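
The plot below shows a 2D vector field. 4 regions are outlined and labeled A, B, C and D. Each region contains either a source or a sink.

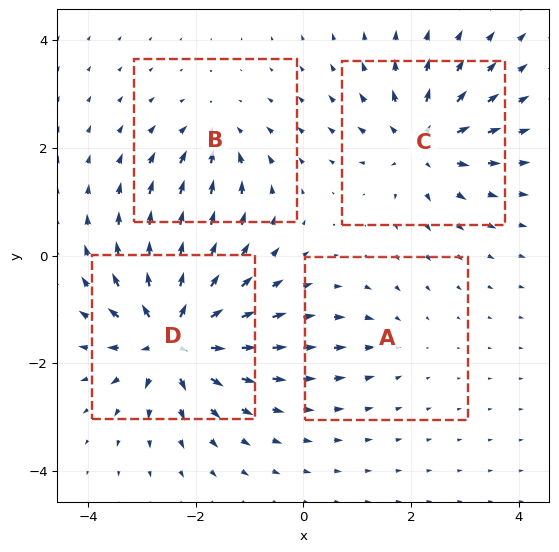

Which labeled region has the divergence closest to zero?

Divergence at each region's feature centre — A: about -2, B: about -4, C: about +6, D: about +9. Region A is closest to zero.

A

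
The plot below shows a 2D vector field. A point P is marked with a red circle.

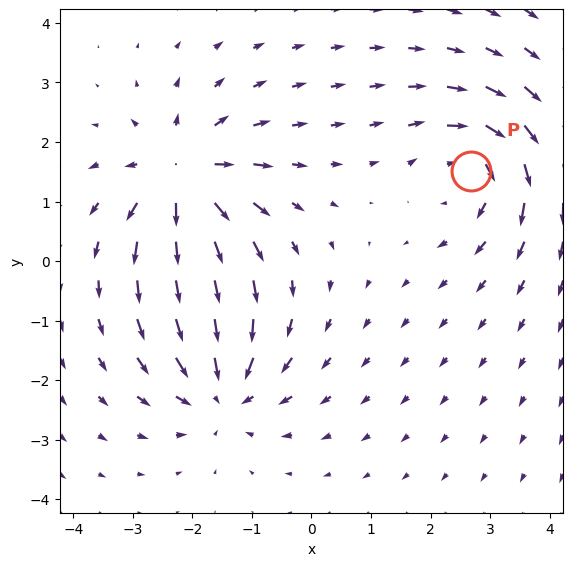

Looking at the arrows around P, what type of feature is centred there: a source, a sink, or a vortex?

vortex

At P (2.7, 1.5) the arrows circulate clockwise. Divergence ≈0, curl about -5 — near-zero divergence with nonzero curl is a vortex.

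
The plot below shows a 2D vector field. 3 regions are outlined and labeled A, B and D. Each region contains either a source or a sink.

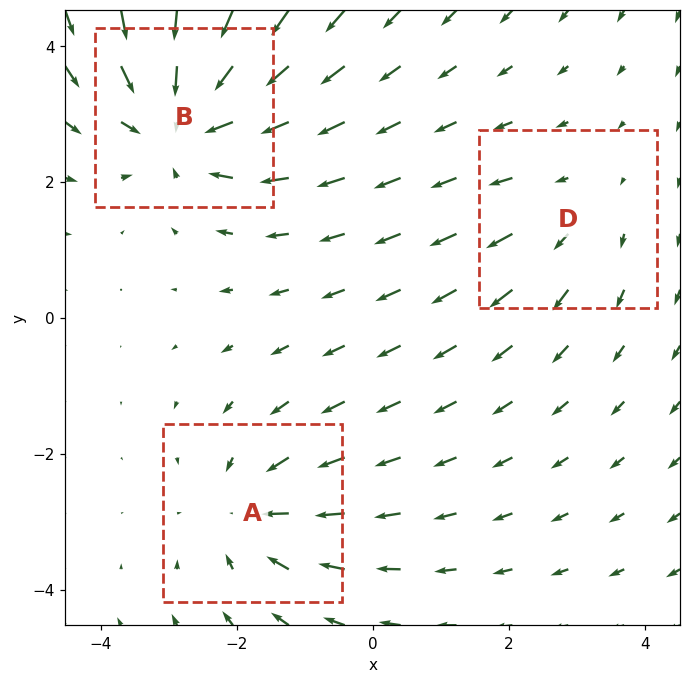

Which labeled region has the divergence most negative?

B

Divergence at each region's feature centre — A: about -3, B: about -5, D: about +2. Region B is most negative.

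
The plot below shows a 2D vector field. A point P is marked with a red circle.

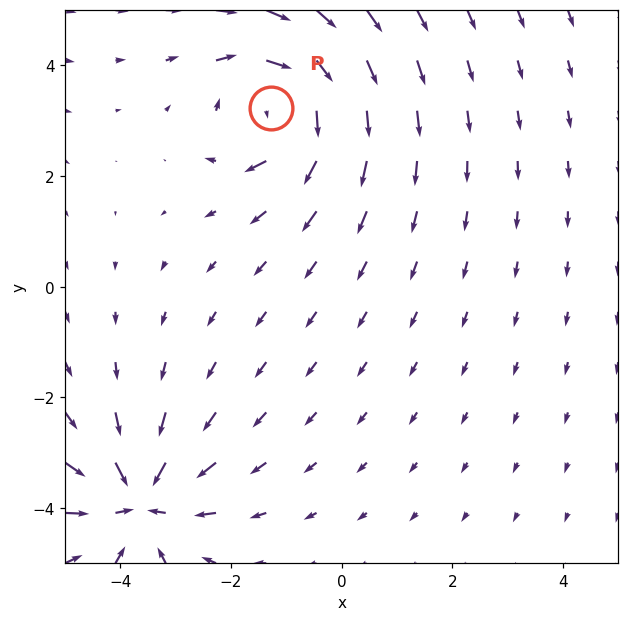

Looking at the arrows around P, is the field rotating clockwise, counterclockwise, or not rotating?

Near P at (-1.3, 3.2) the arrows circulate clockwise. The curl (z-component) there is about -6; negative curl means clockwise rotation.

clockwise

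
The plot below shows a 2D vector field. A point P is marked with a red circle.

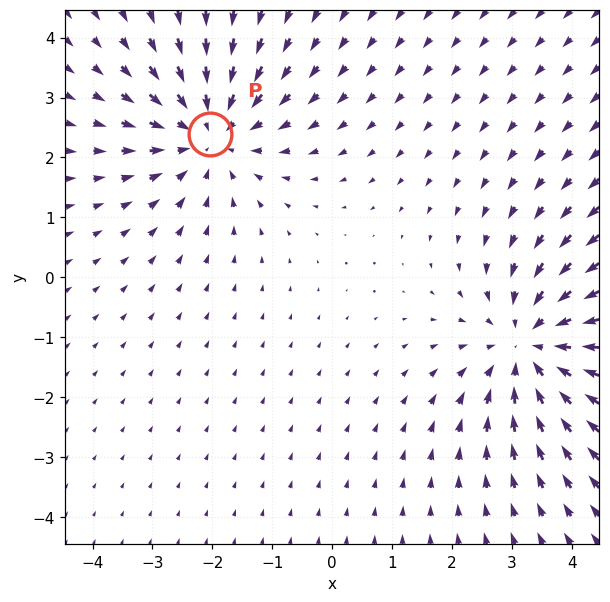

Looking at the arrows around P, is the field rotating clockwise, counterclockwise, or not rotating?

not rotating

Near P at (-2.0, 2.4) the arrows show no circulation. The curl there is ≈0.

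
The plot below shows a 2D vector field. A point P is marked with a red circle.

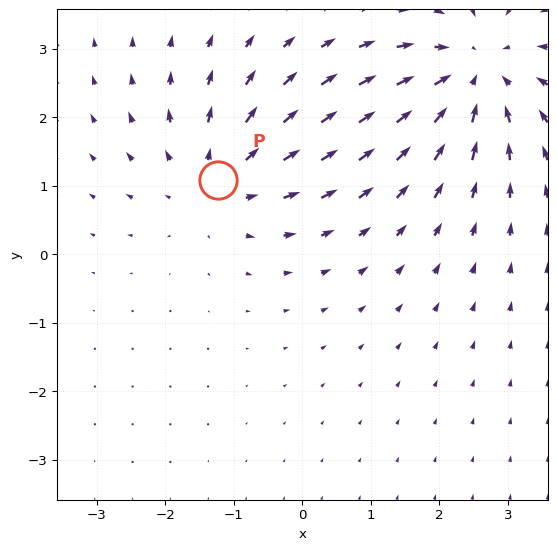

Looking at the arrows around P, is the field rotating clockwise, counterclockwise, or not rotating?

not rotating

Near P at (-1.2, 1.1) the arrows show no circulation. The curl there is ≈0.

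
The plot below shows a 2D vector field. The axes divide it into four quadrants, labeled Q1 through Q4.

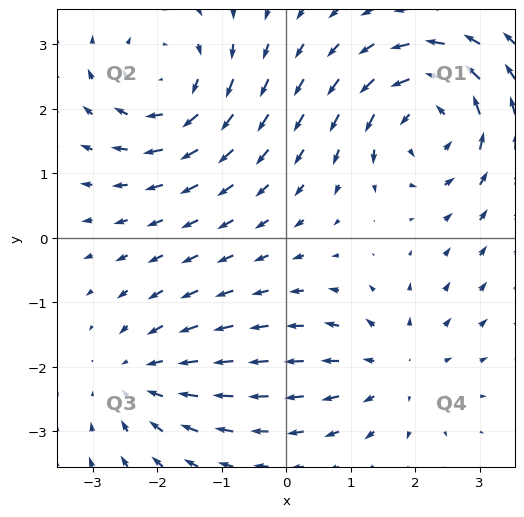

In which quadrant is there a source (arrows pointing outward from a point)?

Q4

The source sits at approximately (1.7, -2.0), which lies in quadrant Q4. The divergence there is about +3, positive as expected for a source.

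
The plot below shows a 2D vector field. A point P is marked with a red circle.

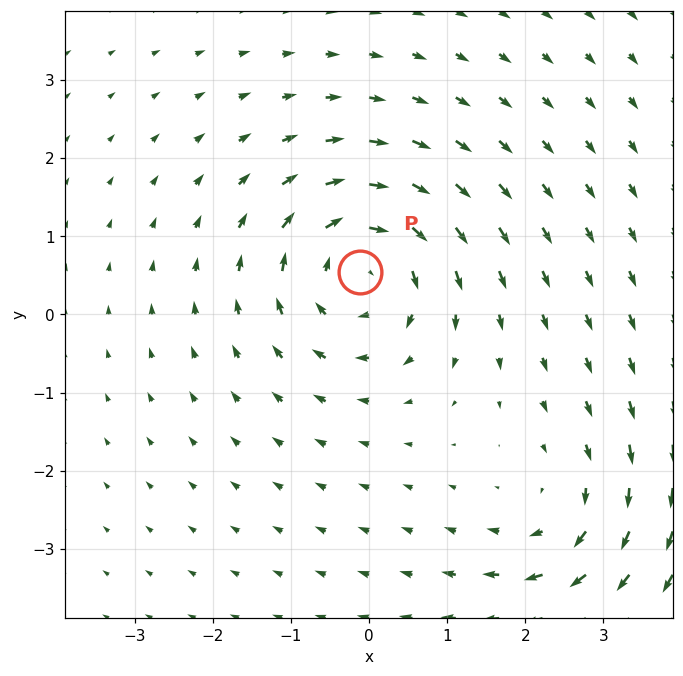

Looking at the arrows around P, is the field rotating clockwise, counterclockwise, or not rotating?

Near P at (-0.1, 0.5) the arrows circulate clockwise. The curl (z-component) there is about -5; negative curl means clockwise rotation.

clockwise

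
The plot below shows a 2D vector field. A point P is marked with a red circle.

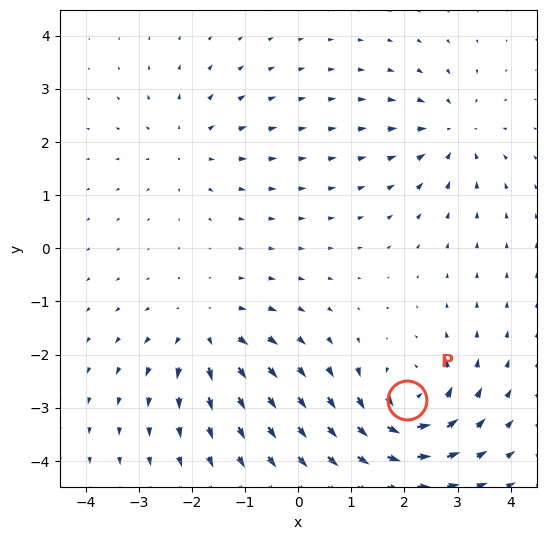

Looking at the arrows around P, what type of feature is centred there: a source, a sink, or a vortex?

vortex

At P (2.0, -2.9) the arrows circulate counterclockwise. Divergence ≈0, curl about +6 — near-zero divergence with nonzero curl is a vortex.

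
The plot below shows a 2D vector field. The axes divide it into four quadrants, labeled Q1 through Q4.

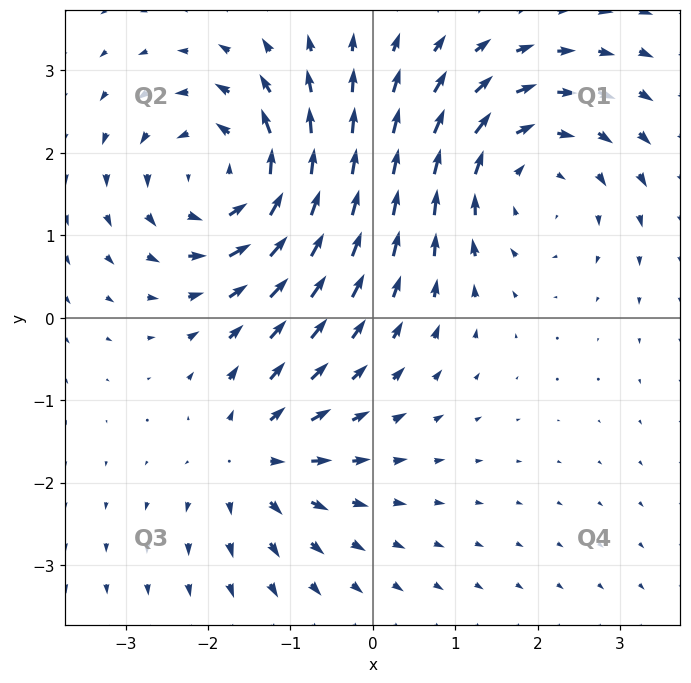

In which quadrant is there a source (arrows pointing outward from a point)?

The source sits at approximately (-1.5, -1.7), which lies in quadrant Q3. The divergence there is about +4, positive as expected for a source.

Q3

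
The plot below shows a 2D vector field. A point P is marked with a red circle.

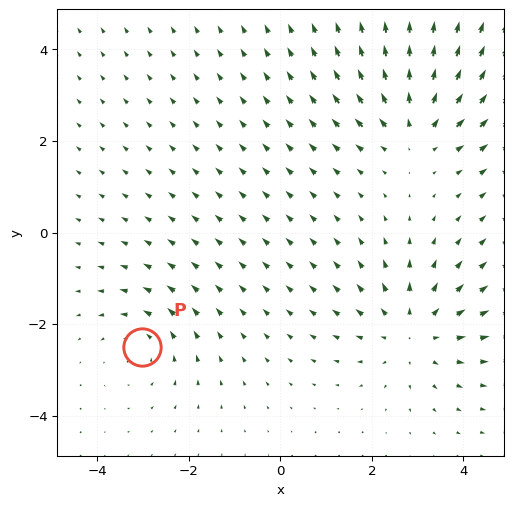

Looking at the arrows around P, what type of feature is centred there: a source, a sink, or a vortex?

At P (-3.0, -2.5) the arrows circulate counterclockwise. Divergence ≈0, curl about +2 — near-zero divergence with nonzero curl is a vortex.

vortex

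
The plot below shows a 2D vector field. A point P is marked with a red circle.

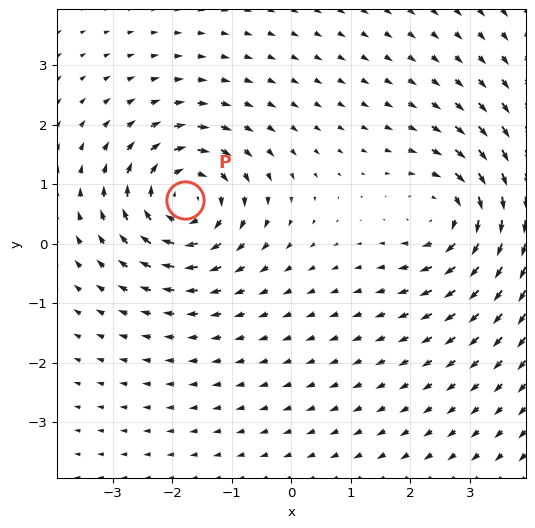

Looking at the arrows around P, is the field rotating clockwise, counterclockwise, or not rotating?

clockwise

Near P at (-1.8, 0.7) the arrows circulate clockwise. The curl (z-component) there is about -5; negative curl means clockwise rotation.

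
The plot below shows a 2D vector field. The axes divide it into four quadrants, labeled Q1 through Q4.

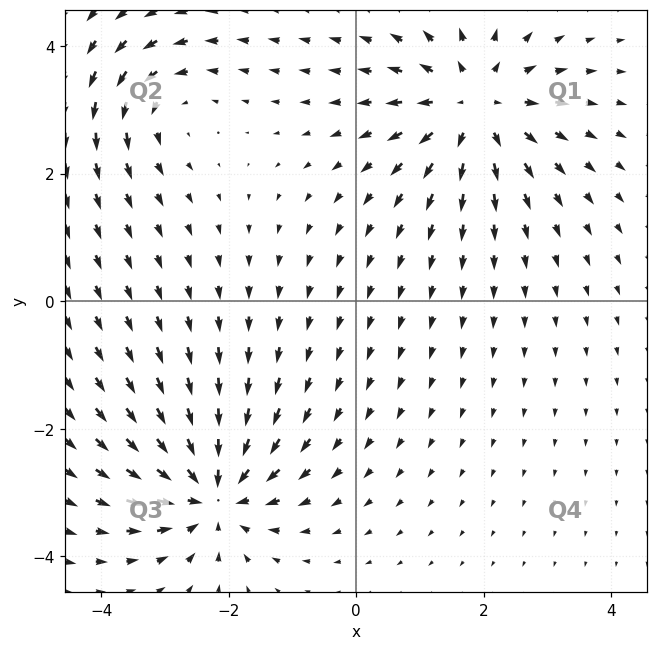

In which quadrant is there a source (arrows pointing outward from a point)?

Q1

The source sits at approximately (1.9, 3.1), which lies in quadrant Q1. The divergence there is about +5, positive as expected for a source.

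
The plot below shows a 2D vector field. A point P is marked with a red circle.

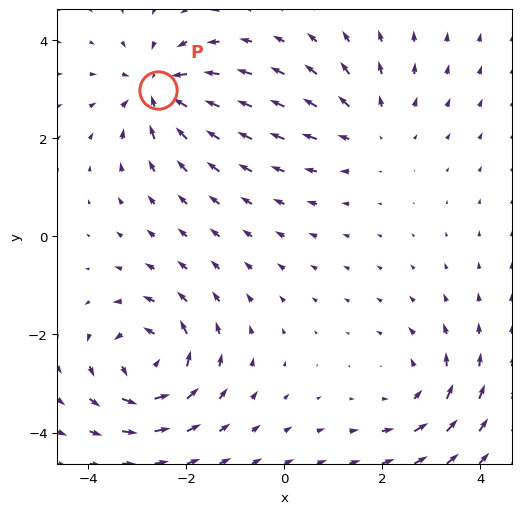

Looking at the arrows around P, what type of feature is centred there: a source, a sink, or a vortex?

sink

At P (-2.6, 3.0) the arrows converge inward. Divergence about -5, curl ≈0 — negative divergence with near-zero curl is a sink.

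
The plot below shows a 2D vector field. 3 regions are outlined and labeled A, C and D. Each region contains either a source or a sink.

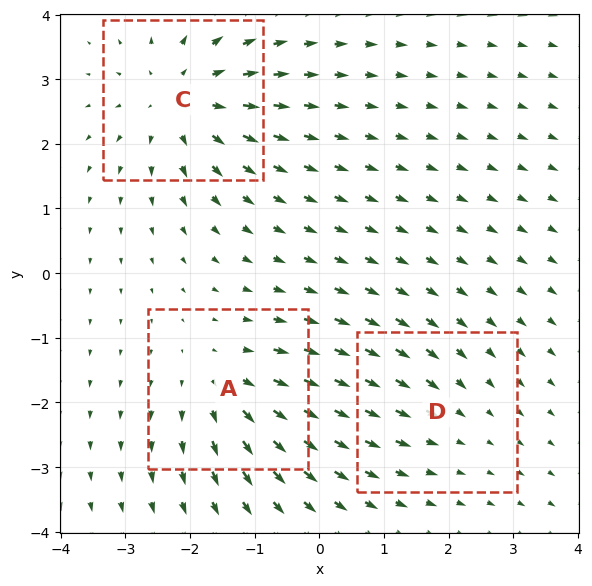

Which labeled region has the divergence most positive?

Divergence at each region's feature centre — A: about +3, C: about +4, D: about -2. Region C is most positive.

C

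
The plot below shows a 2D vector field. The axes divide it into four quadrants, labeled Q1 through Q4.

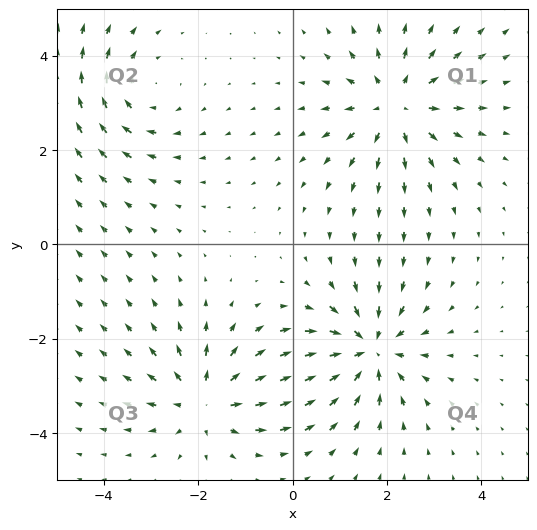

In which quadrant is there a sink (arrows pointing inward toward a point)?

Q4

The sink sits at approximately (1.6, -2.2), which lies in quadrant Q4. The divergence there is about -5, negative as expected for a sink.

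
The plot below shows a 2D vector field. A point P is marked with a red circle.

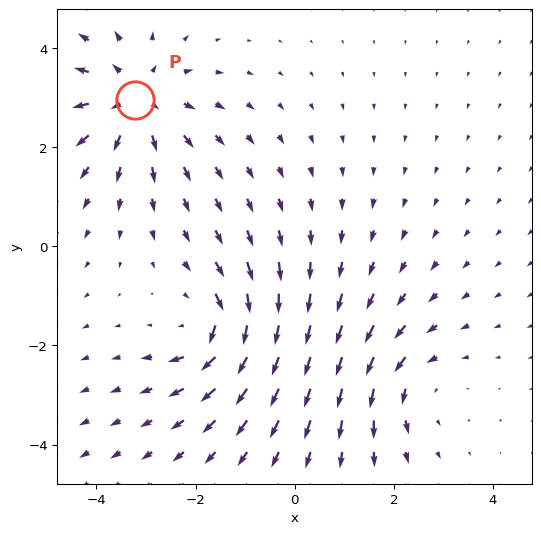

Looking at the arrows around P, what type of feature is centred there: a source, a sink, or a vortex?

source

At P (-3.2, 2.9) the arrows spread outward. Divergence about +5, curl ≈0 — positive divergence with near-zero curl is a source.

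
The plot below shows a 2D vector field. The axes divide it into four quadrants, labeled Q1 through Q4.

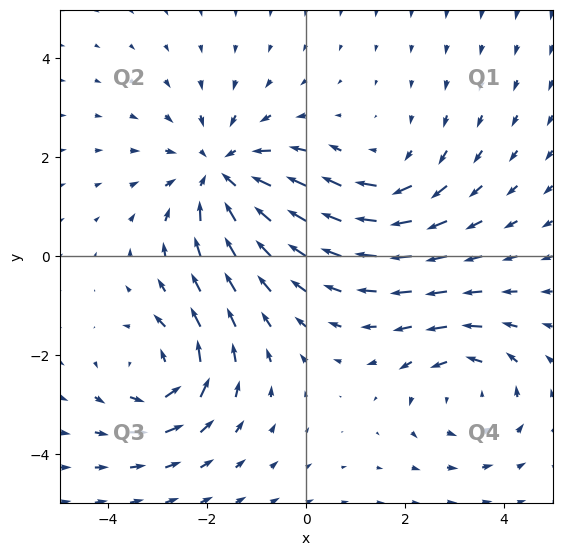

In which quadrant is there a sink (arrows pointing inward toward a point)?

The sink sits at approximately (-1.7, 1.7), which lies in quadrant Q2. The divergence there is about -4, negative as expected for a sink.

Q2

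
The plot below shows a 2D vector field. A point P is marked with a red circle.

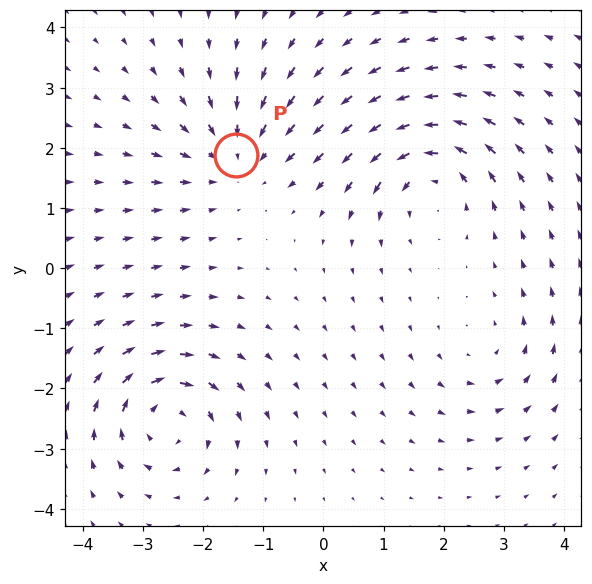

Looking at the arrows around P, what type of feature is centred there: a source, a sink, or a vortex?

sink

At P (-1.5, 1.9) the arrows converge inward. Divergence about -4, curl ≈0 — negative divergence with near-zero curl is a sink.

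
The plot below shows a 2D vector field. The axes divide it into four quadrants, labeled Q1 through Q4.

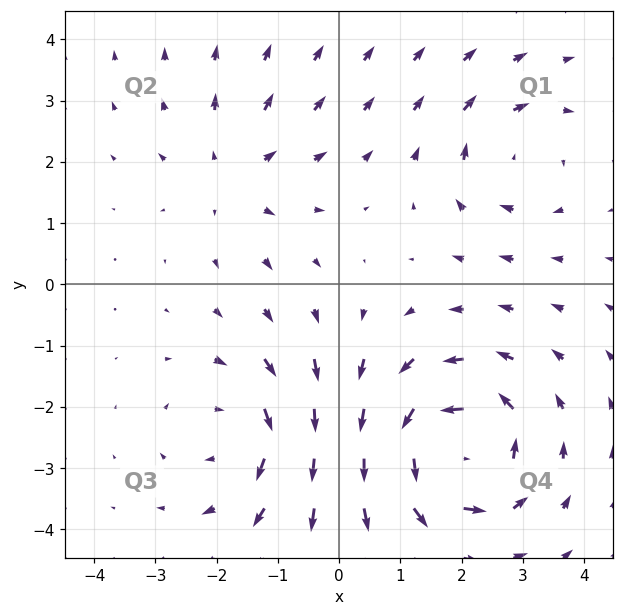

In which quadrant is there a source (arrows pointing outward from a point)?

The source sits at approximately (-1.7, 1.8), which lies in quadrant Q2. The divergence there is about +2, positive as expected for a source.

Q2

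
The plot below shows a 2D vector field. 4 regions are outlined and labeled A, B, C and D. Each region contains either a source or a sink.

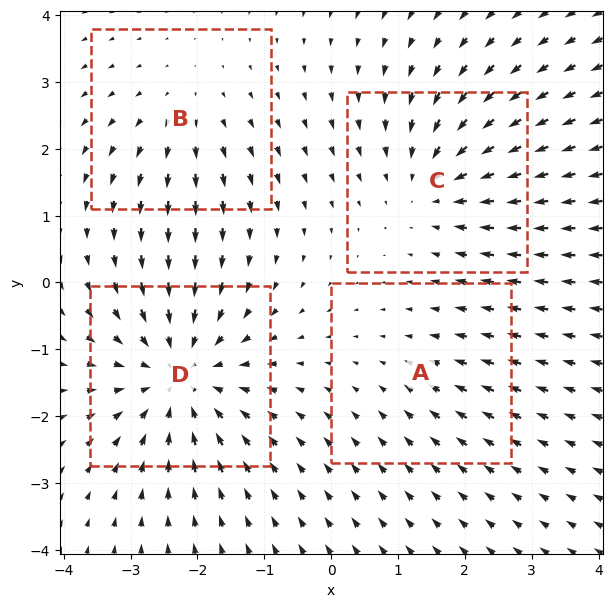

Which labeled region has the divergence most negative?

Divergence at each region's feature centre — A: about -2, B: about +3, C: about -4, D: about -6. Region D is most negative.

D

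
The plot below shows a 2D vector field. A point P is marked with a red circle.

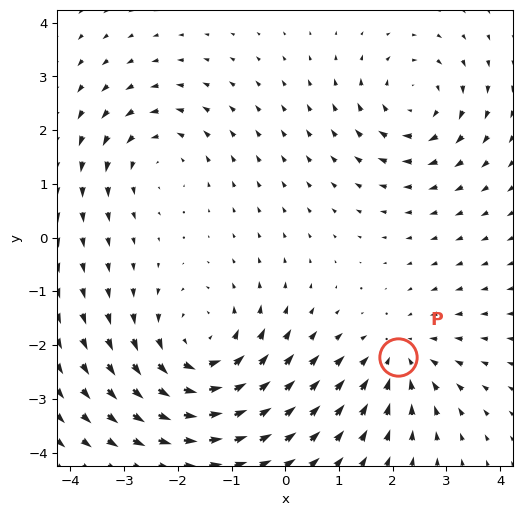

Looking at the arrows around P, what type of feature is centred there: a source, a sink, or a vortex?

At P (2.1, -2.2) the arrows converge inward. Divergence about -3, curl ≈0 — negative divergence with near-zero curl is a sink.

sink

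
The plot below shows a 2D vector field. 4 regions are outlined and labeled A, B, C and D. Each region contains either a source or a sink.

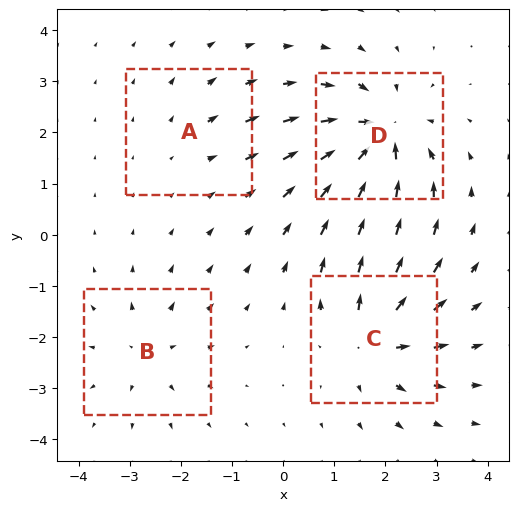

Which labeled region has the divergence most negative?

D

Divergence at each region's feature centre — A: about +2, B: about +4, C: about +6, D: about -8. Region D is most negative.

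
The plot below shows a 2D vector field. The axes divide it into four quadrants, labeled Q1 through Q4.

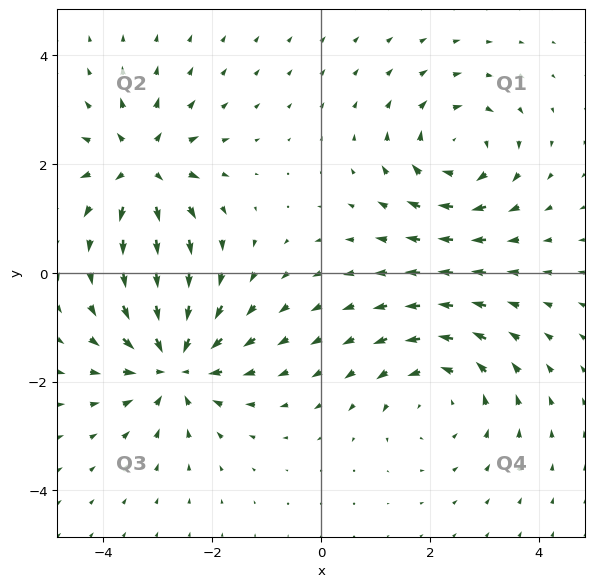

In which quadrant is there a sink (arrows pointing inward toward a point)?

Q3

The sink sits at approximately (-2.7, -1.7), which lies in quadrant Q3. The divergence there is about -6, negative as expected for a sink.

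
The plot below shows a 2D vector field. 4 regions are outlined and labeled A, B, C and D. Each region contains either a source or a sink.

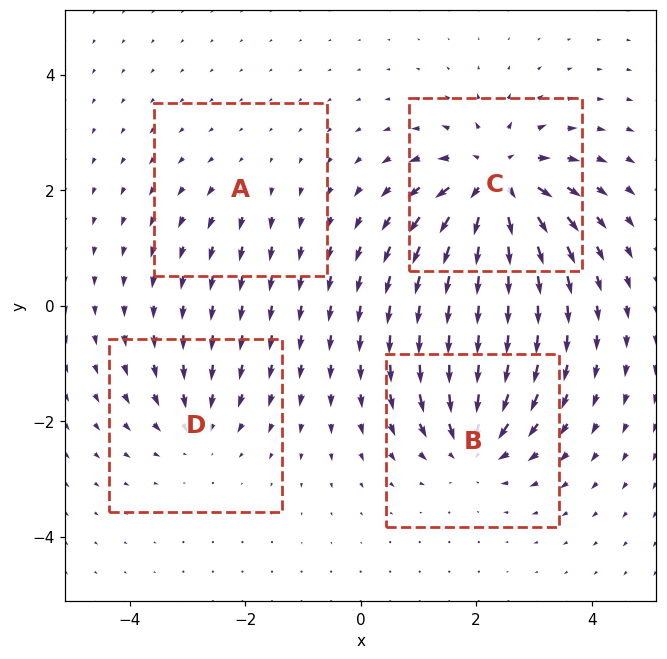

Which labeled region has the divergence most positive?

Divergence at each region's feature centre — A: about +2, B: about -6, C: about +9, D: about -4. Region C is most positive.

C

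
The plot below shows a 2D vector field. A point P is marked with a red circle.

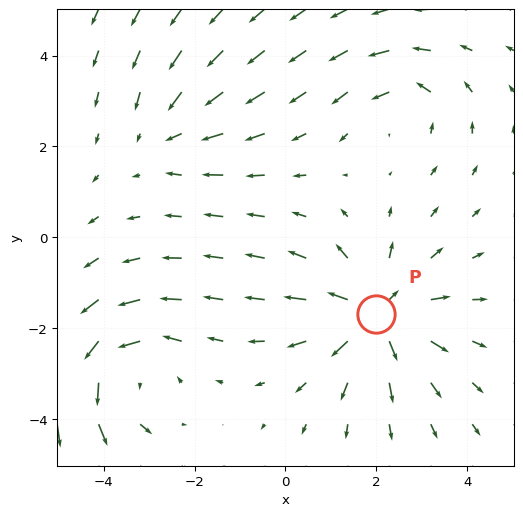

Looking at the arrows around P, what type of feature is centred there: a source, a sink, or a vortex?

source

At P (2.0, -1.7) the arrows spread outward. Divergence about +5, curl ≈0 — positive divergence with near-zero curl is a source.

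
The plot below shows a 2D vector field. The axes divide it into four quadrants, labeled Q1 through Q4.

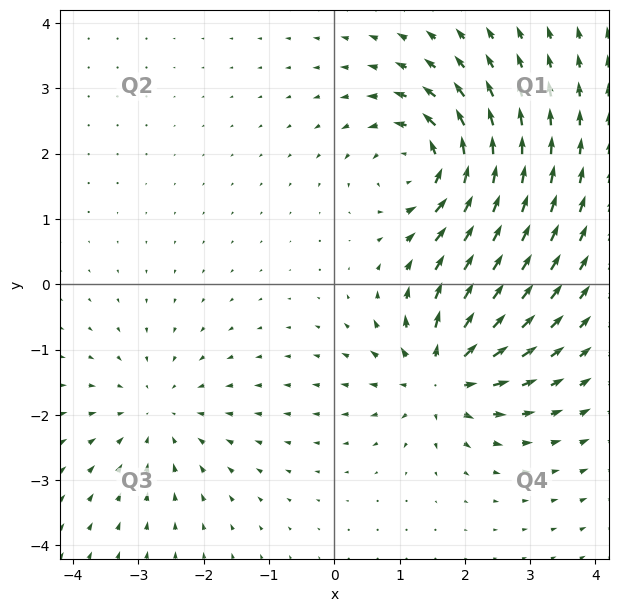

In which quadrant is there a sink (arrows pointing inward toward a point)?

The sink sits at approximately (-2.7, -2.0), which lies in quadrant Q3. The divergence there is about -2, negative as expected for a sink.

Q3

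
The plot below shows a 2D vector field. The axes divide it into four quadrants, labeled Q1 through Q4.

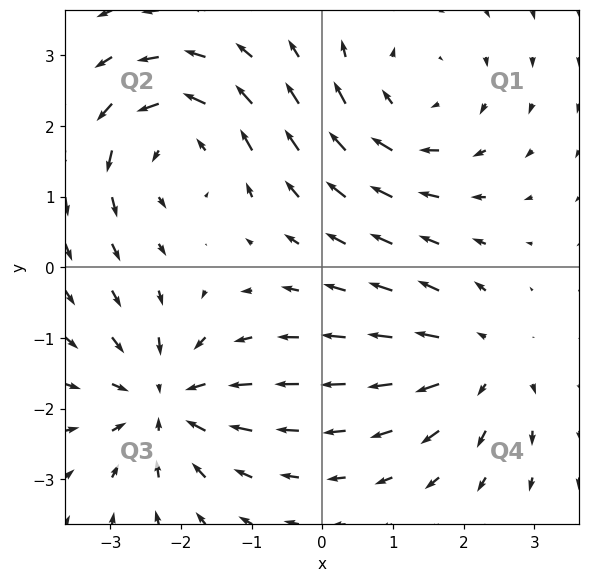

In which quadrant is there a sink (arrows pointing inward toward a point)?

Q3

The sink sits at approximately (-2.2, -1.9), which lies in quadrant Q3. The divergence there is about -5, negative as expected for a sink.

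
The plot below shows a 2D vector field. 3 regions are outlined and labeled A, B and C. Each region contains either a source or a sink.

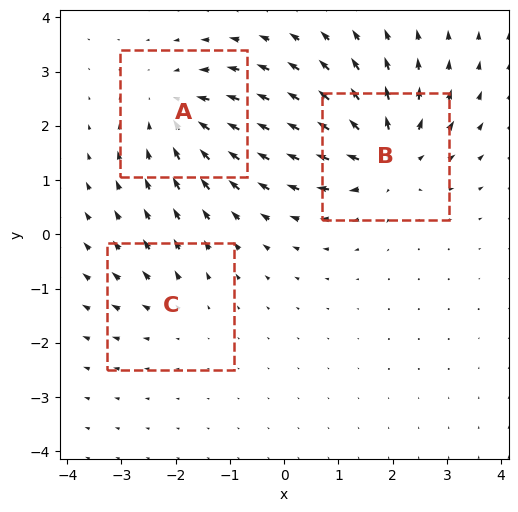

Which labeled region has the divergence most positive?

B

Divergence at each region's feature centre — A: about -4, B: about +5, C: about +2. Region B is most positive.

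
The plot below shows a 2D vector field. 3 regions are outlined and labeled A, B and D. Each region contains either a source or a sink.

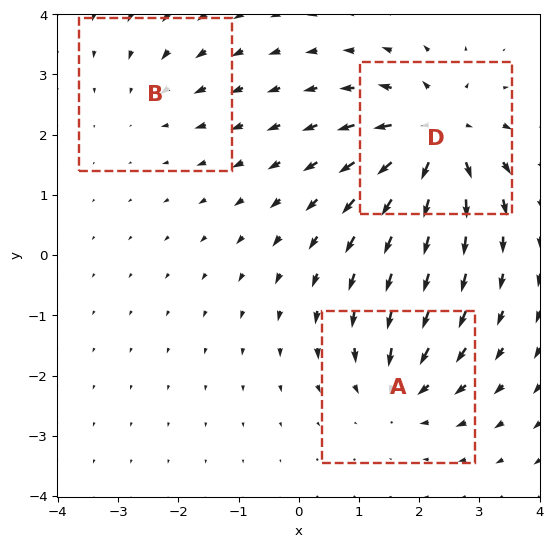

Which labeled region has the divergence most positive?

Divergence at each region's feature centre — A: about -4, B: about -2, D: about +6. Region D is most positive.

D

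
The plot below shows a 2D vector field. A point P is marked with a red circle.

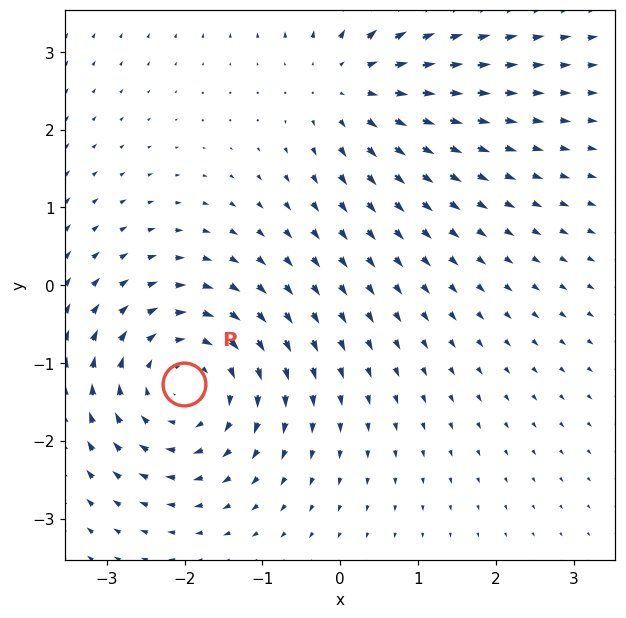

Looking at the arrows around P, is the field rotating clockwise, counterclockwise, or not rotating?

clockwise

Near P at (-2.0, -1.3) the arrows circulate clockwise. The curl (z-component) there is about -5; negative curl means clockwise rotation.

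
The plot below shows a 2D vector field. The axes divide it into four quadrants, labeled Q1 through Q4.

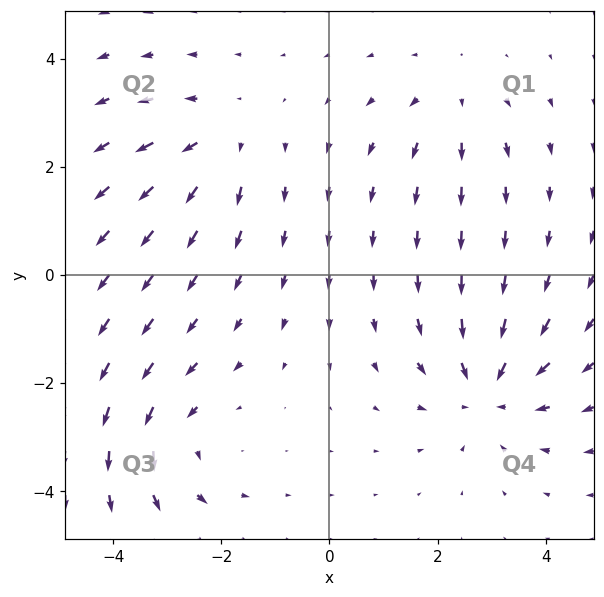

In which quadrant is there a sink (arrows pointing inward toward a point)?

The sink sits at approximately (2.9, -2.1), which lies in quadrant Q4. The divergence there is about -4, negative as expected for a sink.

Q4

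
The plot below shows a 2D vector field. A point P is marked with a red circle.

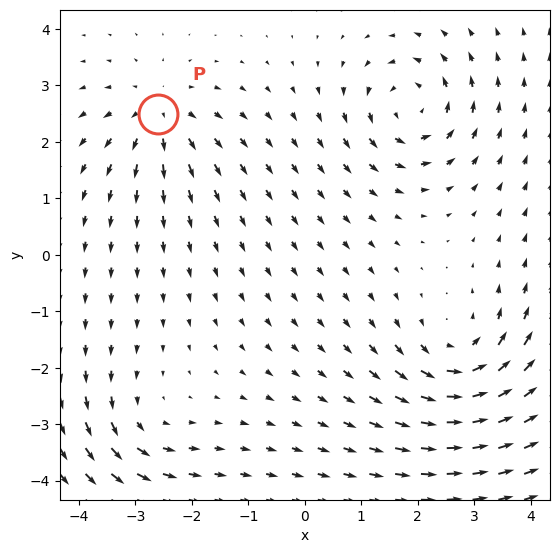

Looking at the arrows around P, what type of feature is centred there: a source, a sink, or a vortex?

At P (-2.6, 2.5) the arrows spread outward. Divergence about +4, curl ≈0 — positive divergence with near-zero curl is a source.

source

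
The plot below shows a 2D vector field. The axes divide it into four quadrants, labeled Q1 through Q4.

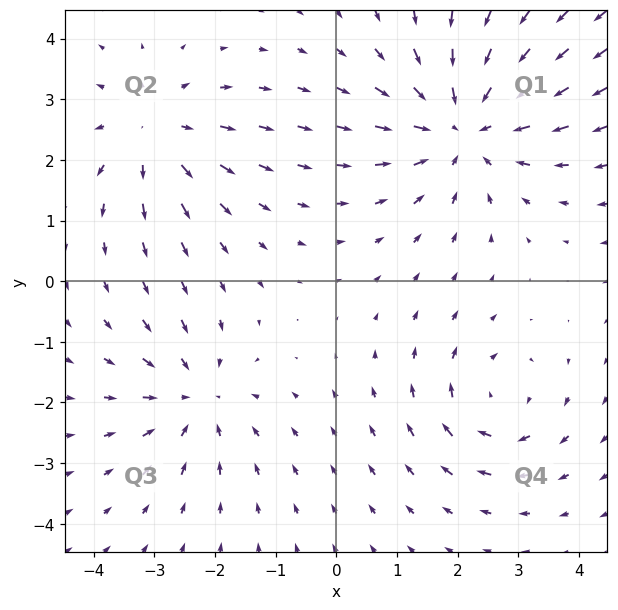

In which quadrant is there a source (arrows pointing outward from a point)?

Q2

The source sits at approximately (-3.0, 2.5), which lies in quadrant Q2. The divergence there is about +3, positive as expected for a source.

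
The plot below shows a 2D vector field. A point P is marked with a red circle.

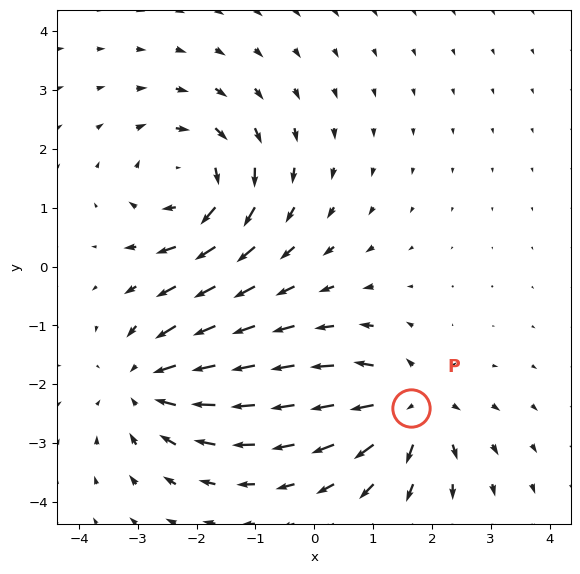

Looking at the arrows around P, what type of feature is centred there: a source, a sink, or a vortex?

source

At P (1.6, -2.4) the arrows spread outward. Divergence about +6, curl ≈0 — positive divergence with near-zero curl is a source.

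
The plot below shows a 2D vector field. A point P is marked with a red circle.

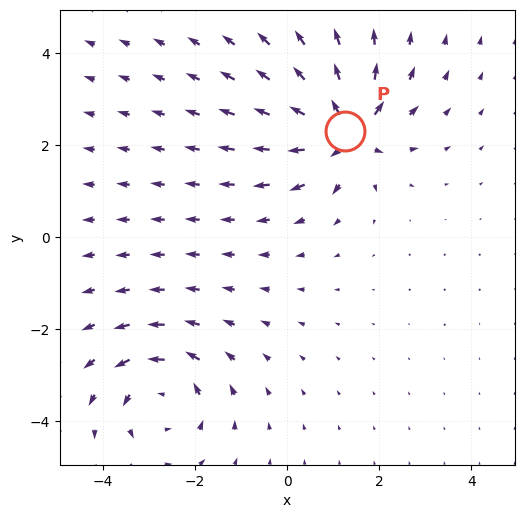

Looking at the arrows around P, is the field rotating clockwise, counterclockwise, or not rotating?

not rotating

Near P at (1.3, 2.3) the arrows show no circulation. The curl there is ≈0.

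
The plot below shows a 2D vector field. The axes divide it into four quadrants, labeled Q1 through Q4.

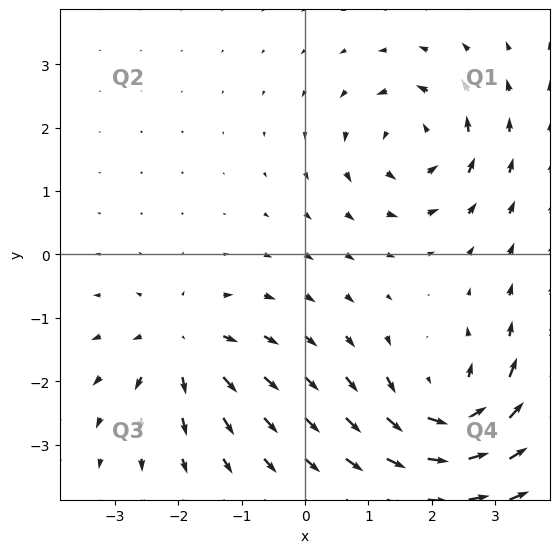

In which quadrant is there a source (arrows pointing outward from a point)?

The source sits at approximately (-1.9, -1.4), which lies in quadrant Q3. The divergence there is about +4, positive as expected for a source.

Q3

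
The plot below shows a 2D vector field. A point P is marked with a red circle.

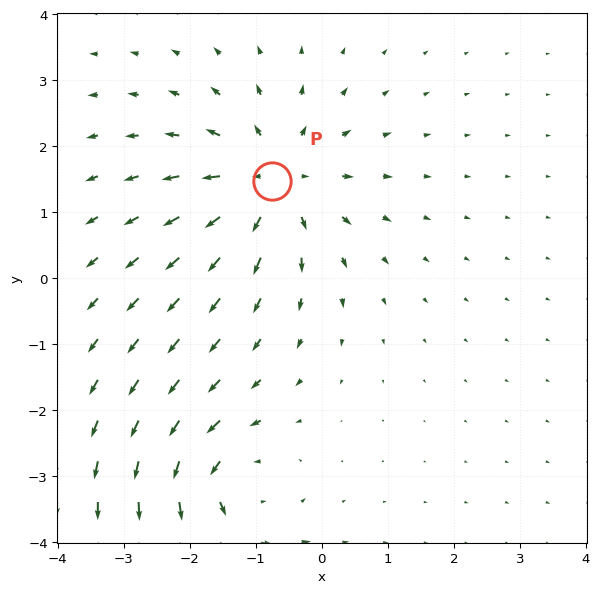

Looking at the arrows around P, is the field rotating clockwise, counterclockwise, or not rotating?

not rotating

Near P at (-0.8, 1.5) the arrows show no circulation. The curl there is ≈0.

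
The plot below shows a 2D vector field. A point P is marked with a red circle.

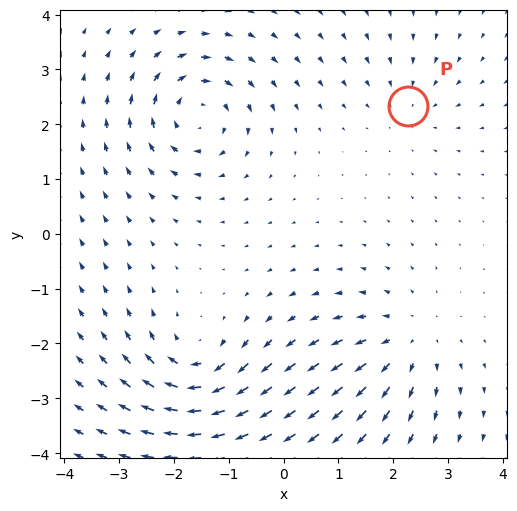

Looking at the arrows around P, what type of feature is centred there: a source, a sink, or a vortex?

sink

At P (2.3, 2.3) the arrows converge inward. Divergence about -2, curl ≈0 — negative divergence with near-zero curl is a sink.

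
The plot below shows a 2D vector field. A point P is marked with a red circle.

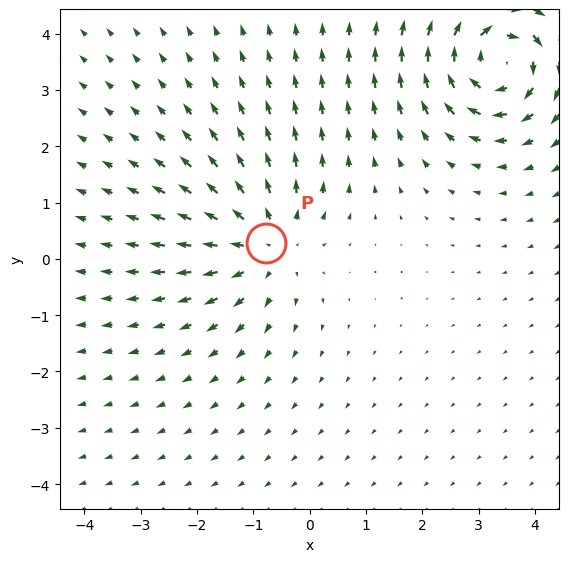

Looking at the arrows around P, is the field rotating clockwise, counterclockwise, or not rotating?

not rotating

Near P at (-0.8, 0.3) the arrows show no circulation. The curl there is ≈0.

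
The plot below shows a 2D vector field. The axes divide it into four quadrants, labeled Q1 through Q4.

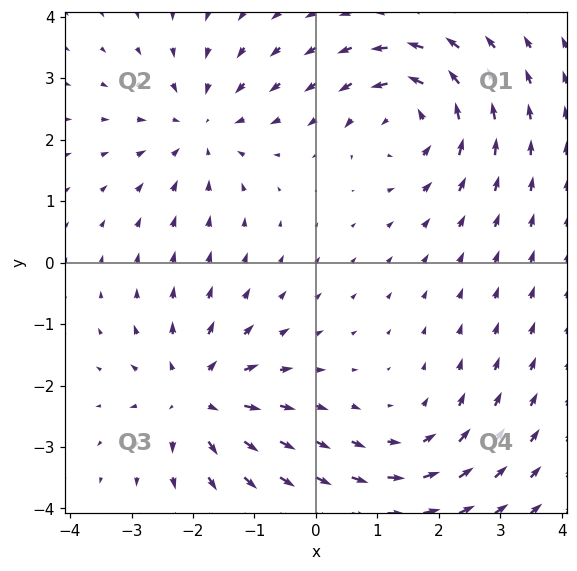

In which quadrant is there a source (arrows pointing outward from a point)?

Q3

The source sits at approximately (-2.0, -2.2), which lies in quadrant Q3. The divergence there is about +4, positive as expected for a source.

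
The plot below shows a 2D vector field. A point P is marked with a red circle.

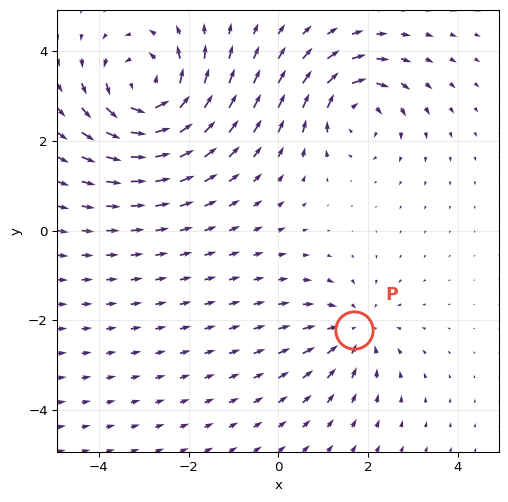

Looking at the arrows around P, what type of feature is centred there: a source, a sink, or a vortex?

sink

At P (1.7, -2.2) the arrows converge inward. Divergence about -3, curl ≈0 — negative divergence with near-zero curl is a sink.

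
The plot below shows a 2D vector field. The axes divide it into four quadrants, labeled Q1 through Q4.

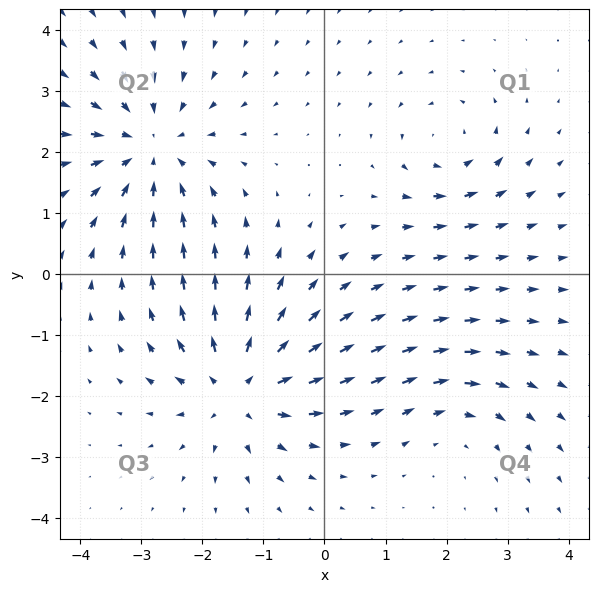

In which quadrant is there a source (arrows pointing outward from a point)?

Q3

The source sits at approximately (-1.4, -1.9), which lies in quadrant Q3. The divergence there is about +5, positive as expected for a source.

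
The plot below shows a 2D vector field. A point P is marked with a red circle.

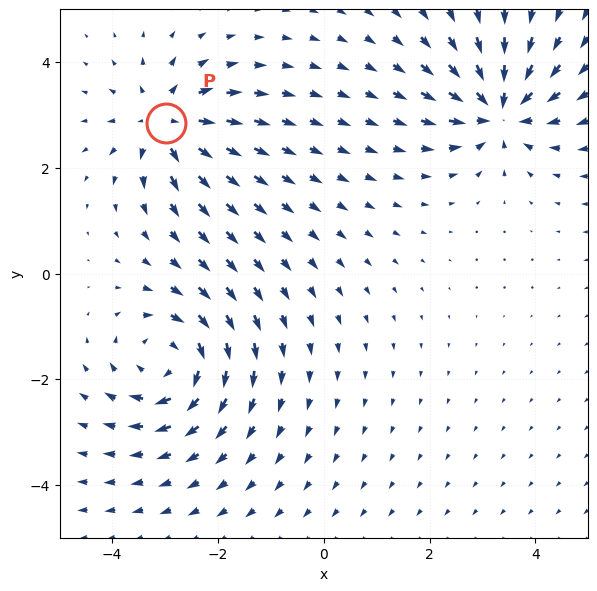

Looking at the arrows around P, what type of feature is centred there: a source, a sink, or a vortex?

At P (-3.0, 2.8) the arrows spread outward. Divergence about +4, curl ≈0 — positive divergence with near-zero curl is a source.

source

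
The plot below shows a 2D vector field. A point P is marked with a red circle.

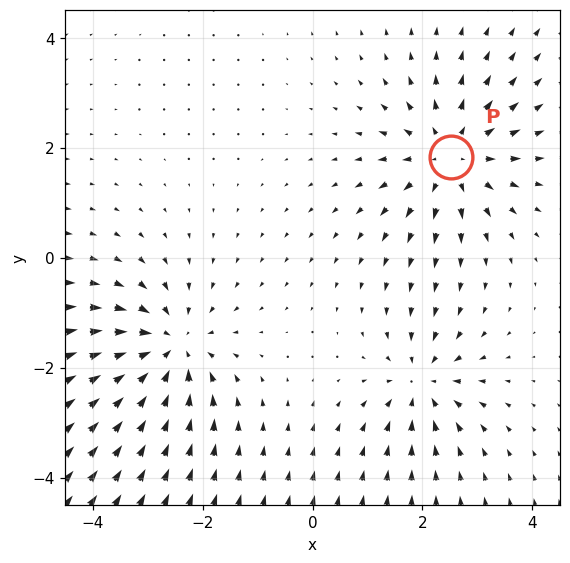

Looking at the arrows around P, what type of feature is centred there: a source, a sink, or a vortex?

At P (2.5, 1.8) the arrows spread outward. Divergence about +4, curl ≈0 — positive divergence with near-zero curl is a source.

source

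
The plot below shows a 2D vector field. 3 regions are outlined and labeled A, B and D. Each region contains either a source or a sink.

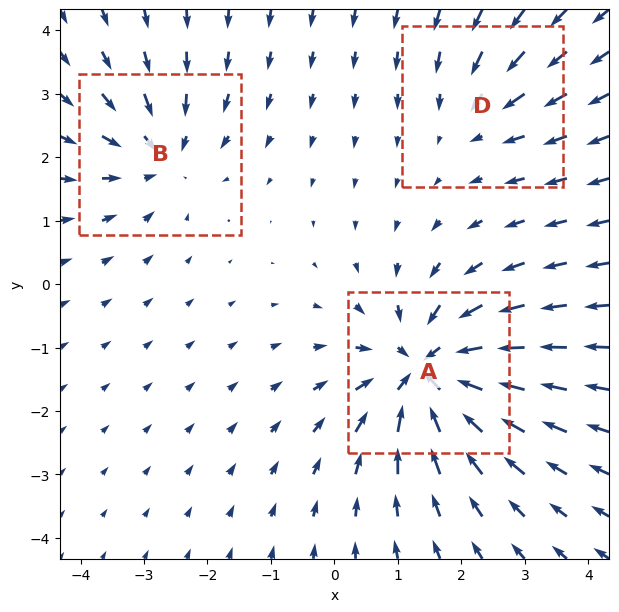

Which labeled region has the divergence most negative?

Divergence at each region's feature centre — A: about -6, B: about -3, D: about -2. Region A is most negative.

A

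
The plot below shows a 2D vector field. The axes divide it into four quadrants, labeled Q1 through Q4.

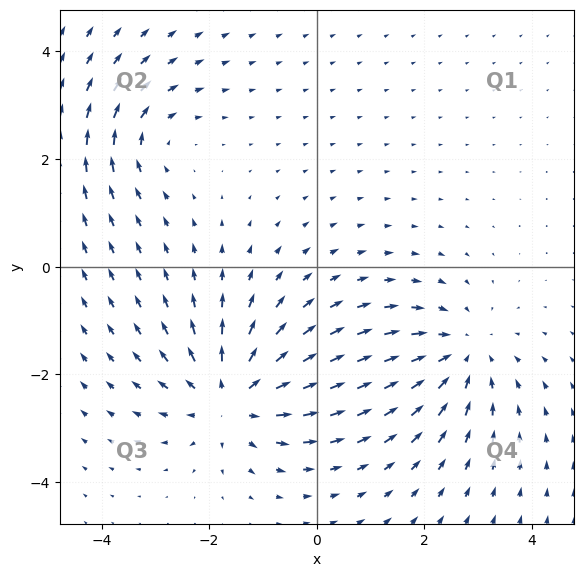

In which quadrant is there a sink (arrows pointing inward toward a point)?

Q4

The sink sits at approximately (2.7, -1.6), which lies in quadrant Q4. The divergence there is about -3, negative as expected for a sink.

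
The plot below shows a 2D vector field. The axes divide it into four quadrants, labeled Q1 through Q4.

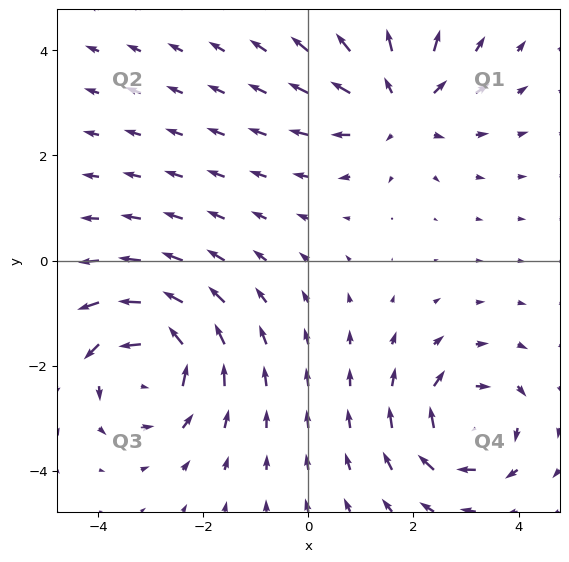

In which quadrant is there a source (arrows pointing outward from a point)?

Q1

The source sits at approximately (1.7, 3.0), which lies in quadrant Q1. The divergence there is about +4, positive as expected for a source.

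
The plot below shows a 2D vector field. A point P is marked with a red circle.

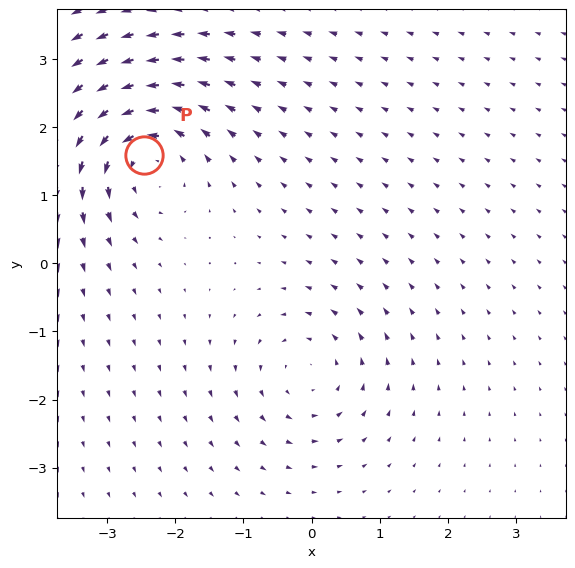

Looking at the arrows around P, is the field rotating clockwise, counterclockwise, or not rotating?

Near P at (-2.5, 1.6) the arrows circulate counterclockwise. The curl (z-component) there is about +5; positive curl means counterclockwise rotation.

counterclockwise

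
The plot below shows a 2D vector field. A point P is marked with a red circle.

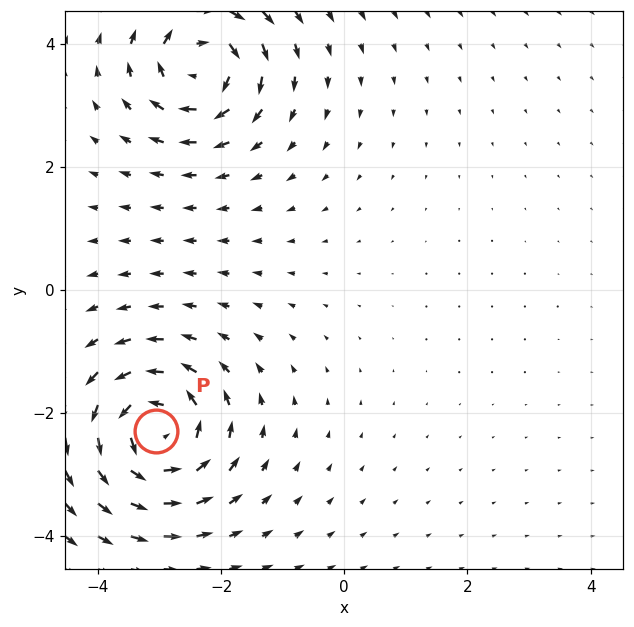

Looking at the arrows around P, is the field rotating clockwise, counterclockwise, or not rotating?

Near P at (-3.1, -2.3) the arrows circulate counterclockwise. The curl (z-component) there is about +6; positive curl means counterclockwise rotation.

counterclockwise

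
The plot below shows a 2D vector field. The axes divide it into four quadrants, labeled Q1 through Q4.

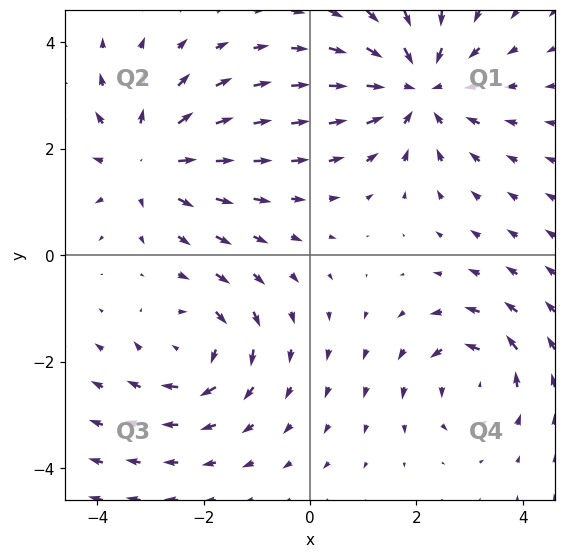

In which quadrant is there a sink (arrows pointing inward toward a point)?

Q1

The sink sits at approximately (2.0, 3.1), which lies in quadrant Q1. The divergence there is about -4, negative as expected for a sink.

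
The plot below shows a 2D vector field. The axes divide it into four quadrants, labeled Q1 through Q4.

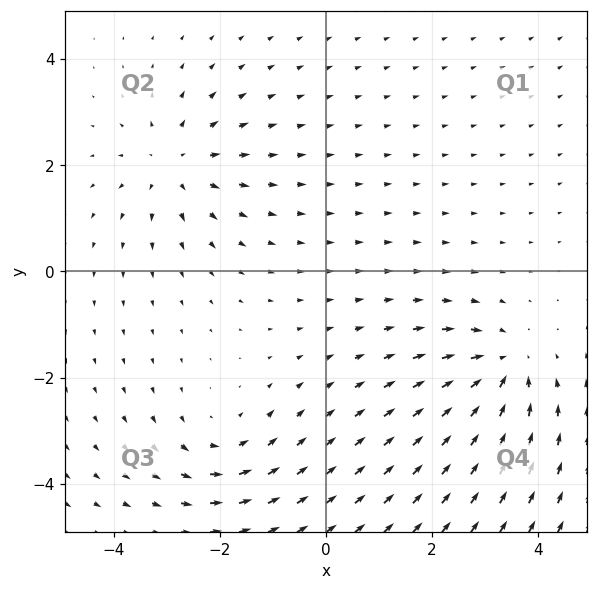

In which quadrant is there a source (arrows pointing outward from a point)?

The source sits at approximately (-2.8, 2.0), which lies in quadrant Q2. The divergence there is about +4, positive as expected for a source.

Q2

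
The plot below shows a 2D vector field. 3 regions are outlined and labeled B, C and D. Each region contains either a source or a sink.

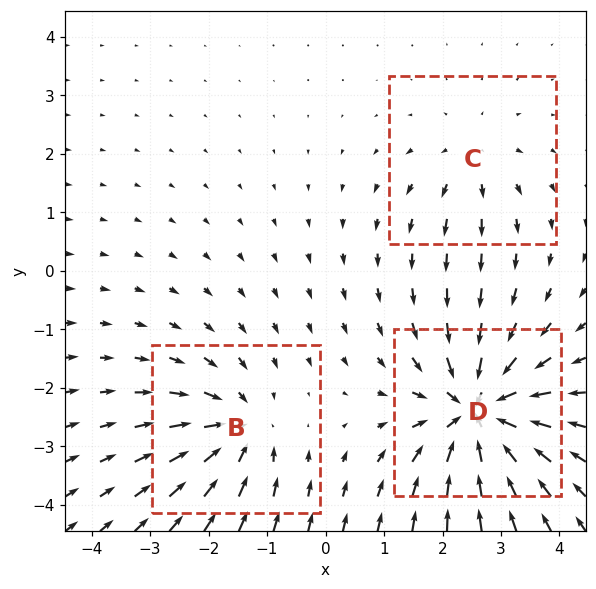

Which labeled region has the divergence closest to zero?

C

Divergence at each region's feature centre — B: about -4, C: about +2, D: about -6. Region C is closest to zero.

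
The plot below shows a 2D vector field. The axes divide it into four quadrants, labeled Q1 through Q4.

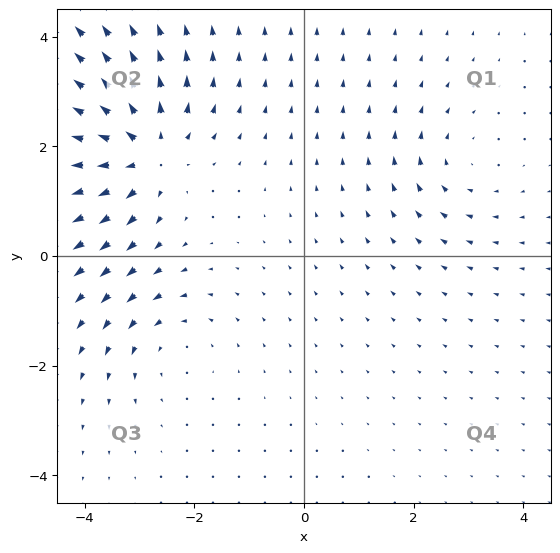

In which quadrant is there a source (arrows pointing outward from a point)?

Q2

The source sits at approximately (-2.9, 1.9), which lies in quadrant Q2. The divergence there is about +5, positive as expected for a source.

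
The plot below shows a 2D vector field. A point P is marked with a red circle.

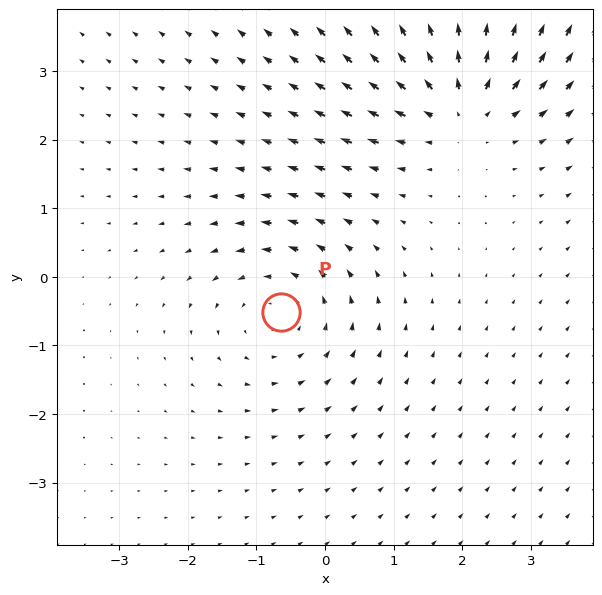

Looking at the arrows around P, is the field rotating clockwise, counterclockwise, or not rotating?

counterclockwise

Near P at (-0.6, -0.5) the arrows circulate counterclockwise. The curl (z-component) there is about +3; positive curl means counterclockwise rotation.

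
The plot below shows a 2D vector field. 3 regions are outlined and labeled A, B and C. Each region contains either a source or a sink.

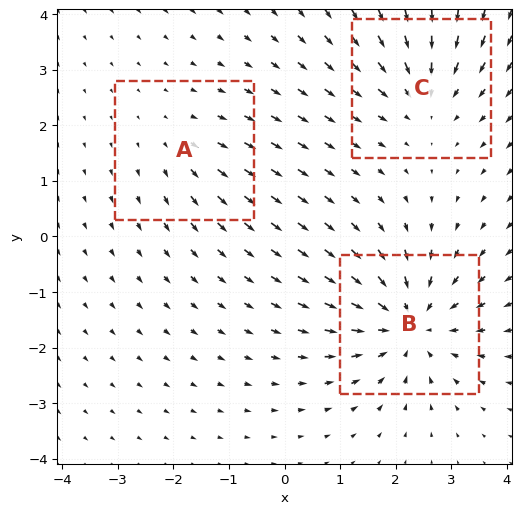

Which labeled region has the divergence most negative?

B

Divergence at each region's feature centre — A: about +2, B: about -5, C: about -3. Region B is most negative.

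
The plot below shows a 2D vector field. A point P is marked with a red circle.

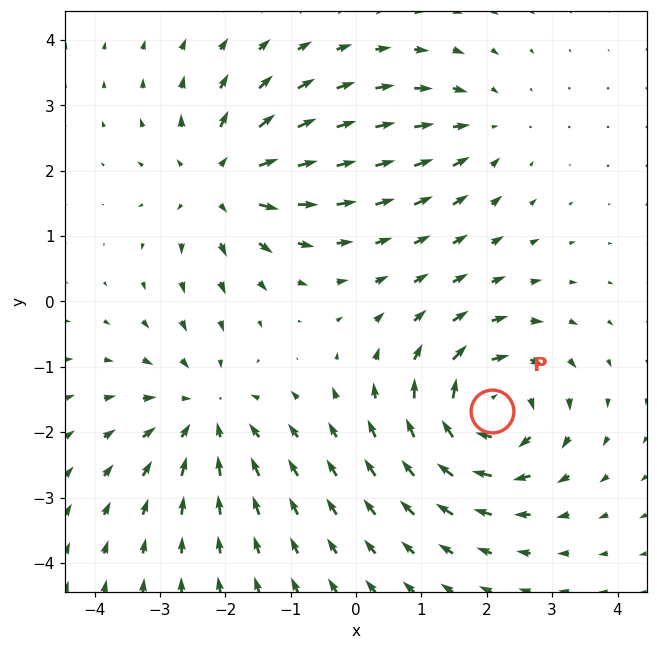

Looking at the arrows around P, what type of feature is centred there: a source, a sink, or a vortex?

At P (2.1, -1.7) the arrows circulate clockwise. Divergence ≈0, curl about -6 — near-zero divergence with nonzero curl is a vortex.

vortex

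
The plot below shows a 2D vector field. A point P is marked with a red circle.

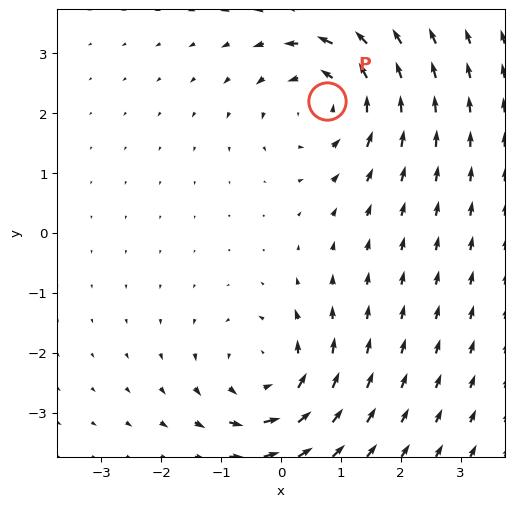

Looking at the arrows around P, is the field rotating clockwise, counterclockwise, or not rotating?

counterclockwise

Near P at (0.8, 2.2) the arrows circulate counterclockwise. The curl (z-component) there is about +3; positive curl means counterclockwise rotation.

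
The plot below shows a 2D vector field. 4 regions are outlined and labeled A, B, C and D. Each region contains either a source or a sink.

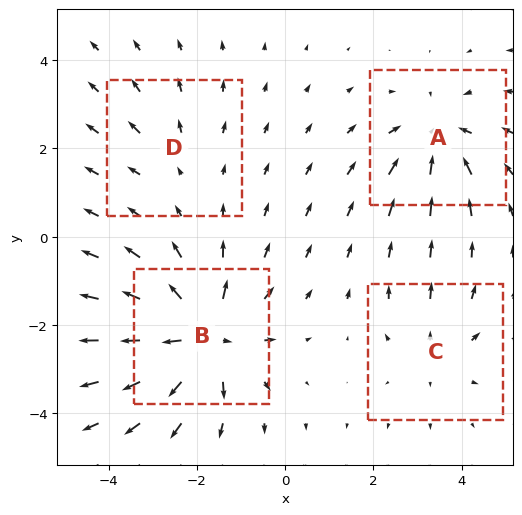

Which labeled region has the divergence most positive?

B

Divergence at each region's feature centre — A: about -5, B: about +7, C: about +3, D: about +2. Region B is most positive.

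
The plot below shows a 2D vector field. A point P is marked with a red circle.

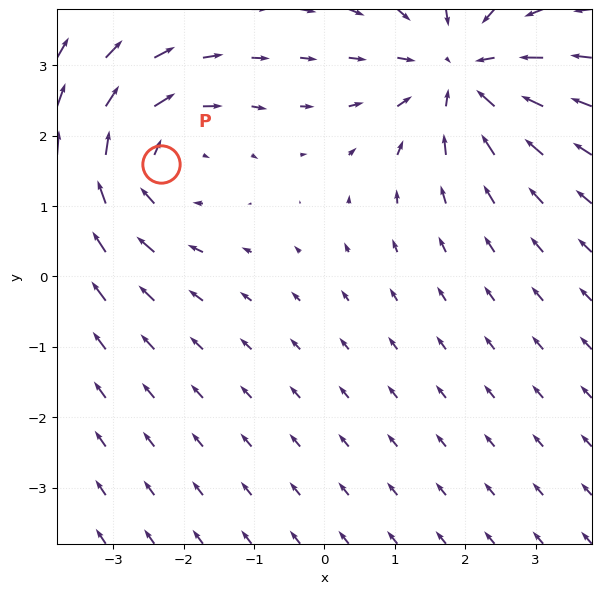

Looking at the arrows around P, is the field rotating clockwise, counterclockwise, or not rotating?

Near P at (-2.3, 1.6) the arrows circulate clockwise. The curl (z-component) there is about -4; negative curl means clockwise rotation.

clockwise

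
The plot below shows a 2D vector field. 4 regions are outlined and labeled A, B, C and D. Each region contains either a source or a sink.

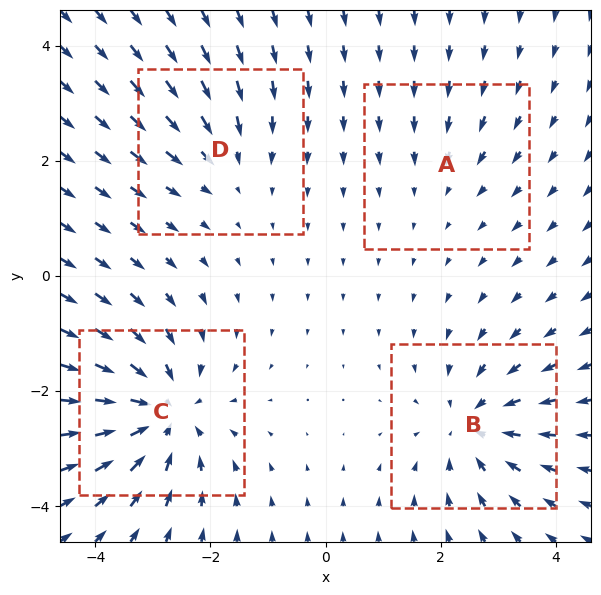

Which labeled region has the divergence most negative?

C

Divergence at each region's feature centre — A: about -2, B: about -5, C: about -6, D: about -3. Region C is most negative.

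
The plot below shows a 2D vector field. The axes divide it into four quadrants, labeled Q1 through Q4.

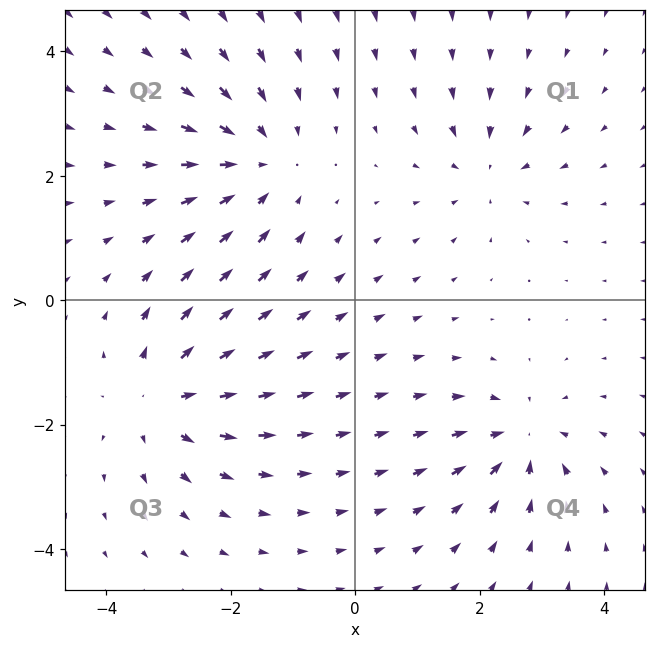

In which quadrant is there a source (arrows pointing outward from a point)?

Q3

The source sits at approximately (-3.1, -1.6), which lies in quadrant Q3. The divergence there is about +5, positive as expected for a source.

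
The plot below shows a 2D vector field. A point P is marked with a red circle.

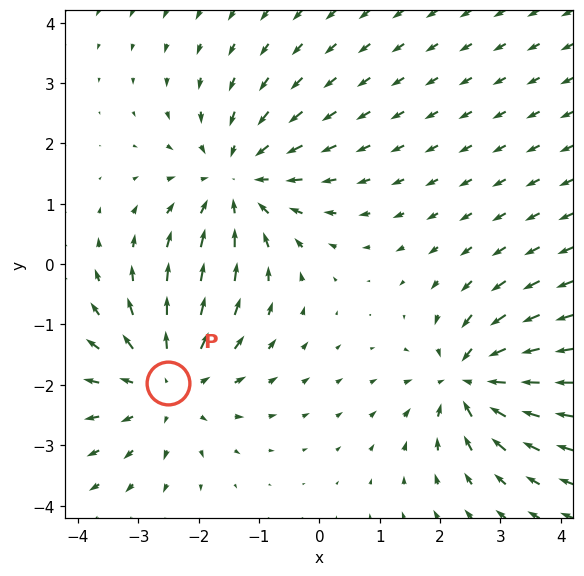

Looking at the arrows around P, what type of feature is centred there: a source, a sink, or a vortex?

source

At P (-2.5, -2.0) the arrows spread outward. Divergence about +3, curl ≈0 — positive divergence with near-zero curl is a source.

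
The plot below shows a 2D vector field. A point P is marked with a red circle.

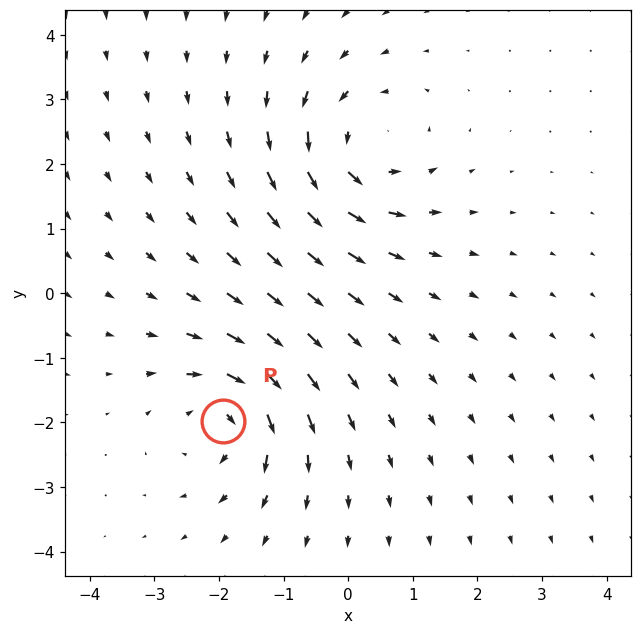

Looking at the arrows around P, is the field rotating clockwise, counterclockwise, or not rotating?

clockwise

Near P at (-1.9, -2.0) the arrows circulate clockwise. The curl (z-component) there is about -6; negative curl means clockwise rotation.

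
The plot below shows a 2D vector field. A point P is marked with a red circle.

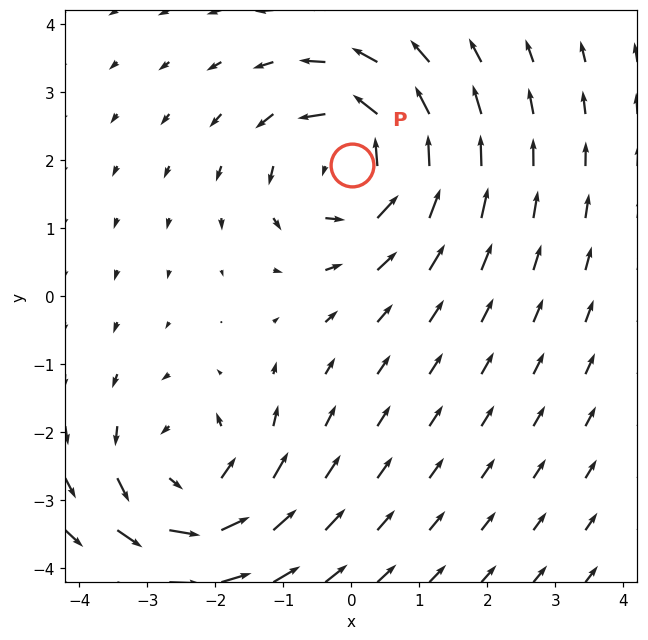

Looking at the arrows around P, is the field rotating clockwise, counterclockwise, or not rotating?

counterclockwise

Near P at (0.0, 1.9) the arrows circulate counterclockwise. The curl (z-component) there is about +5; positive curl means counterclockwise rotation.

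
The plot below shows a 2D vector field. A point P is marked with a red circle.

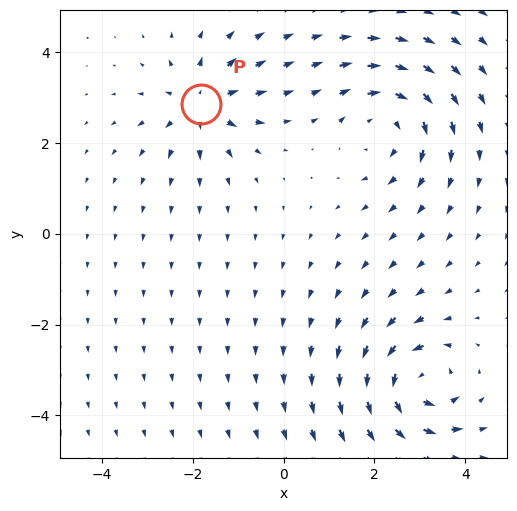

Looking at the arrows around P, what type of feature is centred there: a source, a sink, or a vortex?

At P (-1.8, 2.9) the arrows spread outward. Divergence about +5, curl ≈0 — positive divergence with near-zero curl is a source.

source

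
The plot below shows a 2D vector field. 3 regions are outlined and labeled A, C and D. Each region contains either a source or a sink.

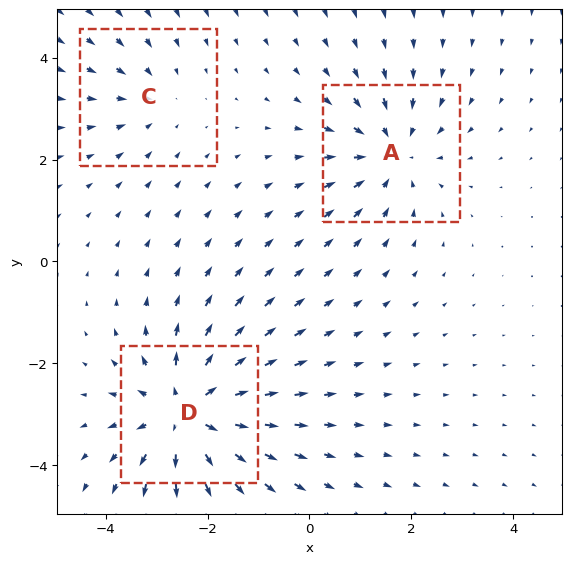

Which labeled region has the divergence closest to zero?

C

Divergence at each region's feature centre — A: about -3, C: about -2, D: about +4. Region C is closest to zero.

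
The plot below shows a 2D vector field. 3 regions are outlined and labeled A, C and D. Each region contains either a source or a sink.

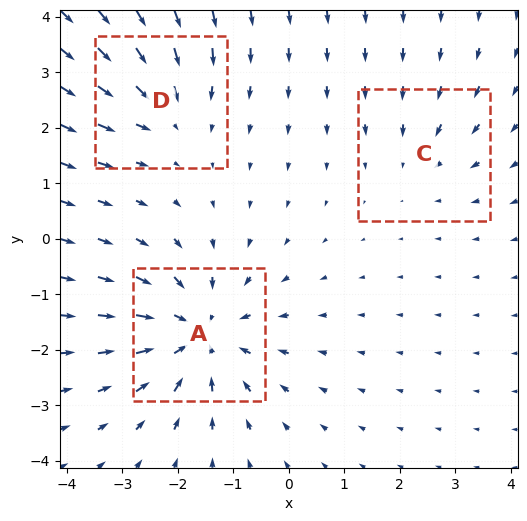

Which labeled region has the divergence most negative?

Divergence at each region's feature centre — A: about -4, C: about -2, D: about -3. Region A is most negative.

A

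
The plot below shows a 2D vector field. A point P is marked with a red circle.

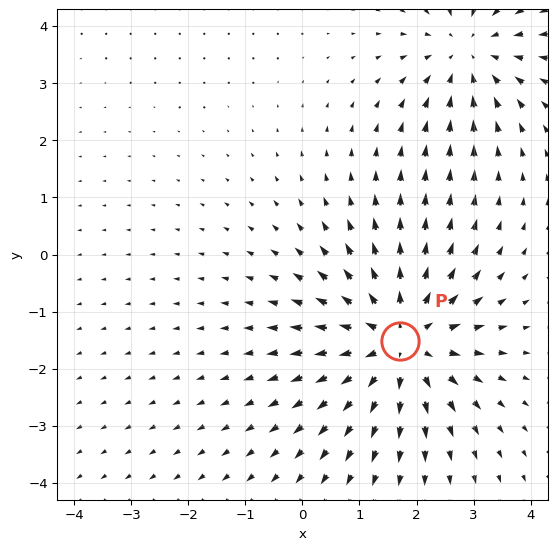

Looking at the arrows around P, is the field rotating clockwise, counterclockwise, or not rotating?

not rotating

Near P at (1.7, -1.5) the arrows show no circulation. The curl there is ≈0.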